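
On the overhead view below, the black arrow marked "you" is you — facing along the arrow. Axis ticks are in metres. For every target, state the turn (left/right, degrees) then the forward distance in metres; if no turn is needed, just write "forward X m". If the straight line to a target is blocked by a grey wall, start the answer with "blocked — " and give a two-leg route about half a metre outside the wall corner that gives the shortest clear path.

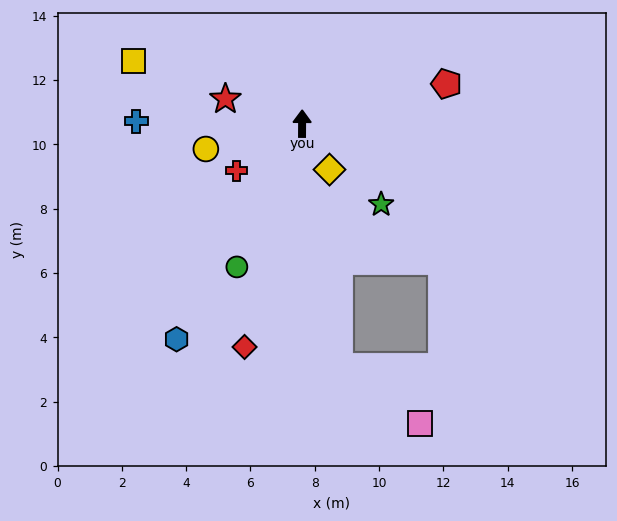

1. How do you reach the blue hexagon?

turn left 150°, forward 7.8 m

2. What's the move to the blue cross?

turn left 90°, forward 5.2 m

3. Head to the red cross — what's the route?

turn left 126°, forward 2.5 m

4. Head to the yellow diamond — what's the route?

turn right 149°, forward 1.7 m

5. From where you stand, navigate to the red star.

turn left 73°, forward 2.5 m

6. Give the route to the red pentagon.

turn right 74°, forward 4.7 m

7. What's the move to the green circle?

turn left 156°, forward 4.9 m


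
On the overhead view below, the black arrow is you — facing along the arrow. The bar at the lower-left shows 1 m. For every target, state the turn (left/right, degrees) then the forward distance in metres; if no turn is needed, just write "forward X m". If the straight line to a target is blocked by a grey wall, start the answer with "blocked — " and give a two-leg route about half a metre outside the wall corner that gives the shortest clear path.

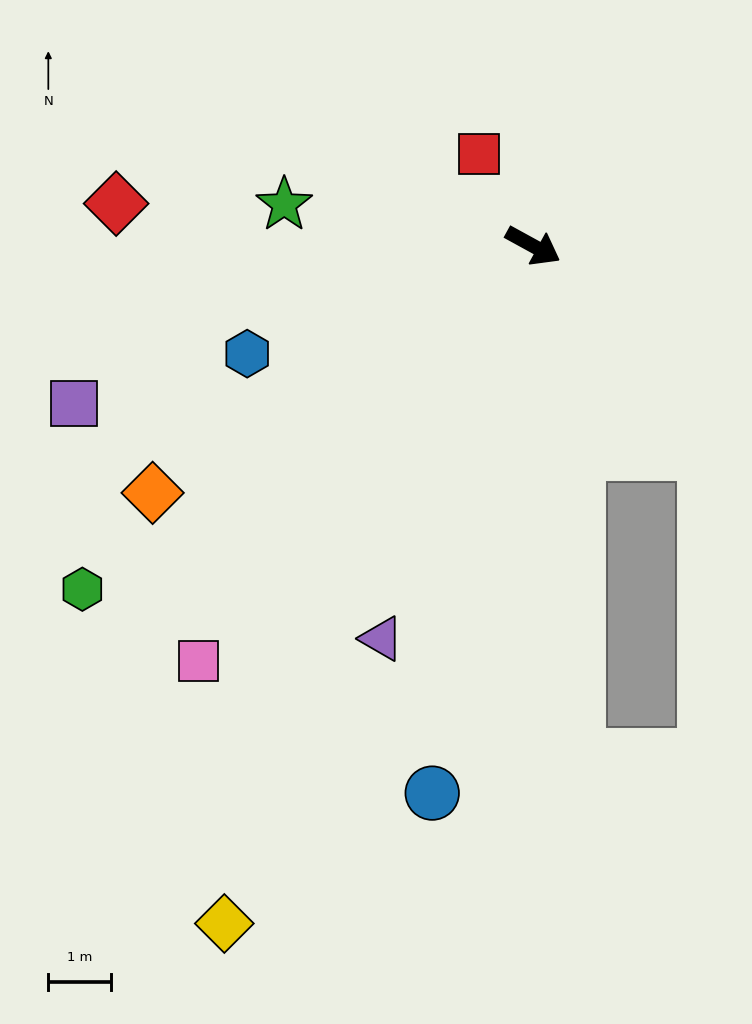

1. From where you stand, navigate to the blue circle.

turn right 72°, forward 8.8 m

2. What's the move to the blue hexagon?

turn right 131°, forward 4.8 m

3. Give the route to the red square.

turn left 149°, forward 1.7 m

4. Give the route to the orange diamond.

turn right 118°, forward 7.2 m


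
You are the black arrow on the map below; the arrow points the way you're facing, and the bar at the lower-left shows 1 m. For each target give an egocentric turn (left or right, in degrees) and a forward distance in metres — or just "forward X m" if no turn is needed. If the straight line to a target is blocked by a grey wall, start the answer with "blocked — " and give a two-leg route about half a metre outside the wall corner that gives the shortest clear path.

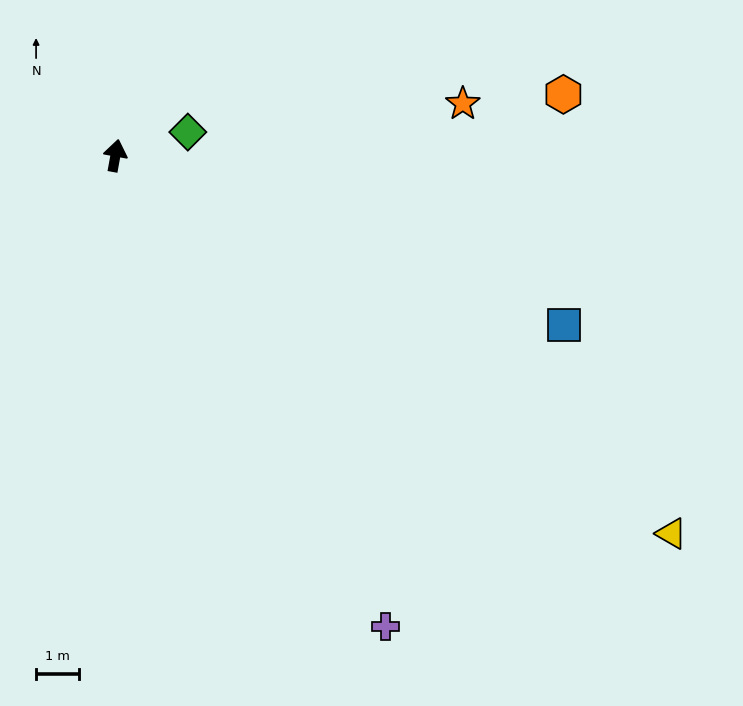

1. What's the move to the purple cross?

turn right 140°, forward 12.6 m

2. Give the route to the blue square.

turn right 100°, forward 11.2 m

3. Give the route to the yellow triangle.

turn right 114°, forward 15.6 m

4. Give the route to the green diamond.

turn right 62°, forward 1.8 m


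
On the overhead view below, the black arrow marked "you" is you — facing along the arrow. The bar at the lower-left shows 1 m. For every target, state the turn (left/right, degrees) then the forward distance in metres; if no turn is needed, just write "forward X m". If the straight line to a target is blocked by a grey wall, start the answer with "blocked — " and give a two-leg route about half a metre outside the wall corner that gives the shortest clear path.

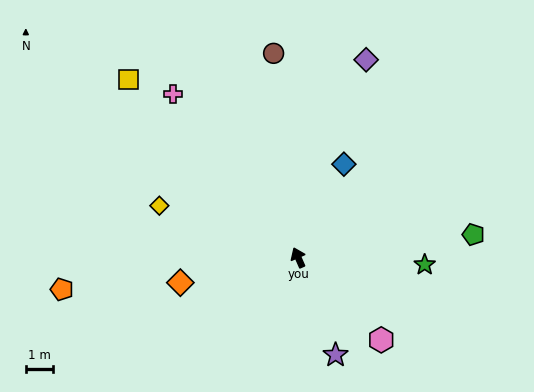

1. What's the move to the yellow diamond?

turn left 46°, forward 5.5 m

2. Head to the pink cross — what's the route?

turn left 14°, forward 7.6 m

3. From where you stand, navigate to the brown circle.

turn right 17°, forward 7.6 m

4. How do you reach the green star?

turn right 117°, forward 4.7 m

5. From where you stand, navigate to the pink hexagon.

turn right 158°, forward 4.3 m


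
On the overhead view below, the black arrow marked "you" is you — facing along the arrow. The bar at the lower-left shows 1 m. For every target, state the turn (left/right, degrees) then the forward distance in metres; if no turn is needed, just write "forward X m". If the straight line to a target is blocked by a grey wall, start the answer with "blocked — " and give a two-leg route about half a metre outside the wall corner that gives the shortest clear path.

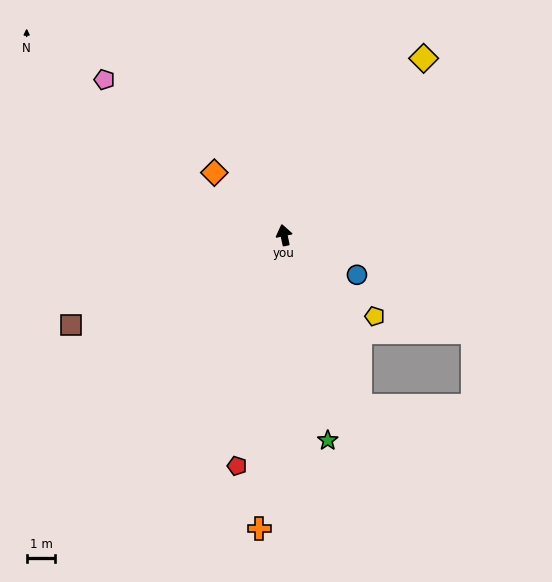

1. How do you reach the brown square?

turn left 101°, forward 8.1 m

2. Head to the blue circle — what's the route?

turn right 131°, forward 2.9 m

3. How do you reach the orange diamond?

turn left 36°, forward 3.3 m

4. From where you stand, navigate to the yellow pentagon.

turn right 144°, forward 4.2 m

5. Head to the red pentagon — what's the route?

turn left 157°, forward 8.2 m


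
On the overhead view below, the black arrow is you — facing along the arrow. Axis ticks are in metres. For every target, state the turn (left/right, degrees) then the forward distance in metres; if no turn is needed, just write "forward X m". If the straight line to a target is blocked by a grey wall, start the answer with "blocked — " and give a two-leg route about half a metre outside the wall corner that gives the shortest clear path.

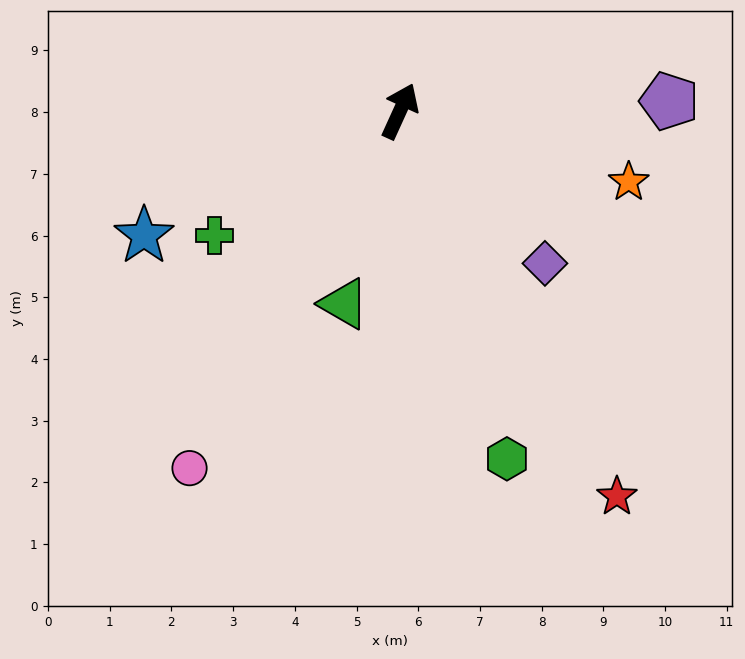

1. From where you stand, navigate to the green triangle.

turn right 172°, forward 3.3 m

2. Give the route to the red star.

turn right 126°, forward 7.2 m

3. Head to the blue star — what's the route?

turn left 140°, forward 4.6 m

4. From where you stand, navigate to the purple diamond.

turn right 112°, forward 3.4 m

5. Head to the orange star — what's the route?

turn right 83°, forward 3.9 m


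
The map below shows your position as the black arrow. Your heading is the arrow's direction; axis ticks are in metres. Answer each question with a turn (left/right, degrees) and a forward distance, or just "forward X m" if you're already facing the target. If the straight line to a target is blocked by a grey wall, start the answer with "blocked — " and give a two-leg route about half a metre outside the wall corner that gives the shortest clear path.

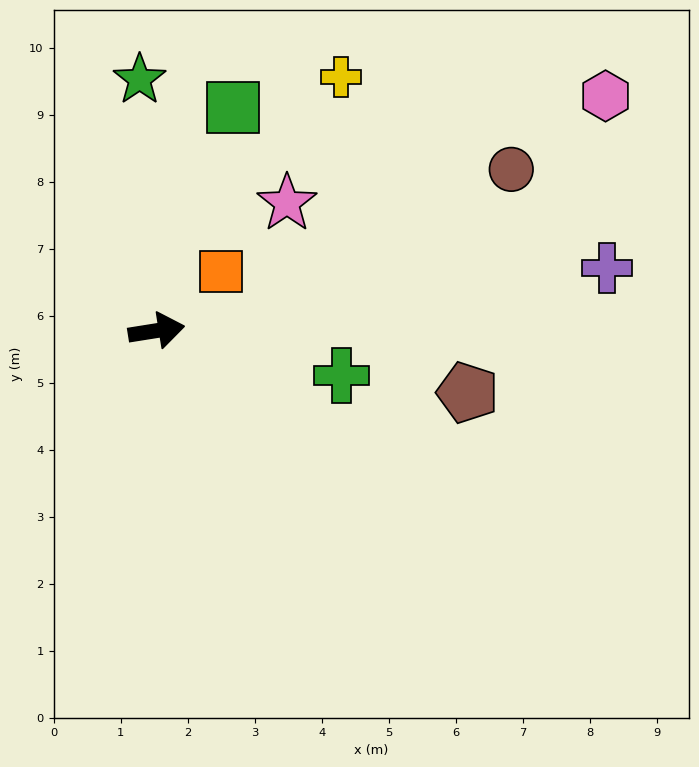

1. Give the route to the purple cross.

forward 6.8 m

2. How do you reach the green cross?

turn right 23°, forward 2.8 m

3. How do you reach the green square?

turn left 62°, forward 3.5 m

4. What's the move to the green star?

turn left 85°, forward 3.8 m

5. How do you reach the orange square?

turn left 33°, forward 1.3 m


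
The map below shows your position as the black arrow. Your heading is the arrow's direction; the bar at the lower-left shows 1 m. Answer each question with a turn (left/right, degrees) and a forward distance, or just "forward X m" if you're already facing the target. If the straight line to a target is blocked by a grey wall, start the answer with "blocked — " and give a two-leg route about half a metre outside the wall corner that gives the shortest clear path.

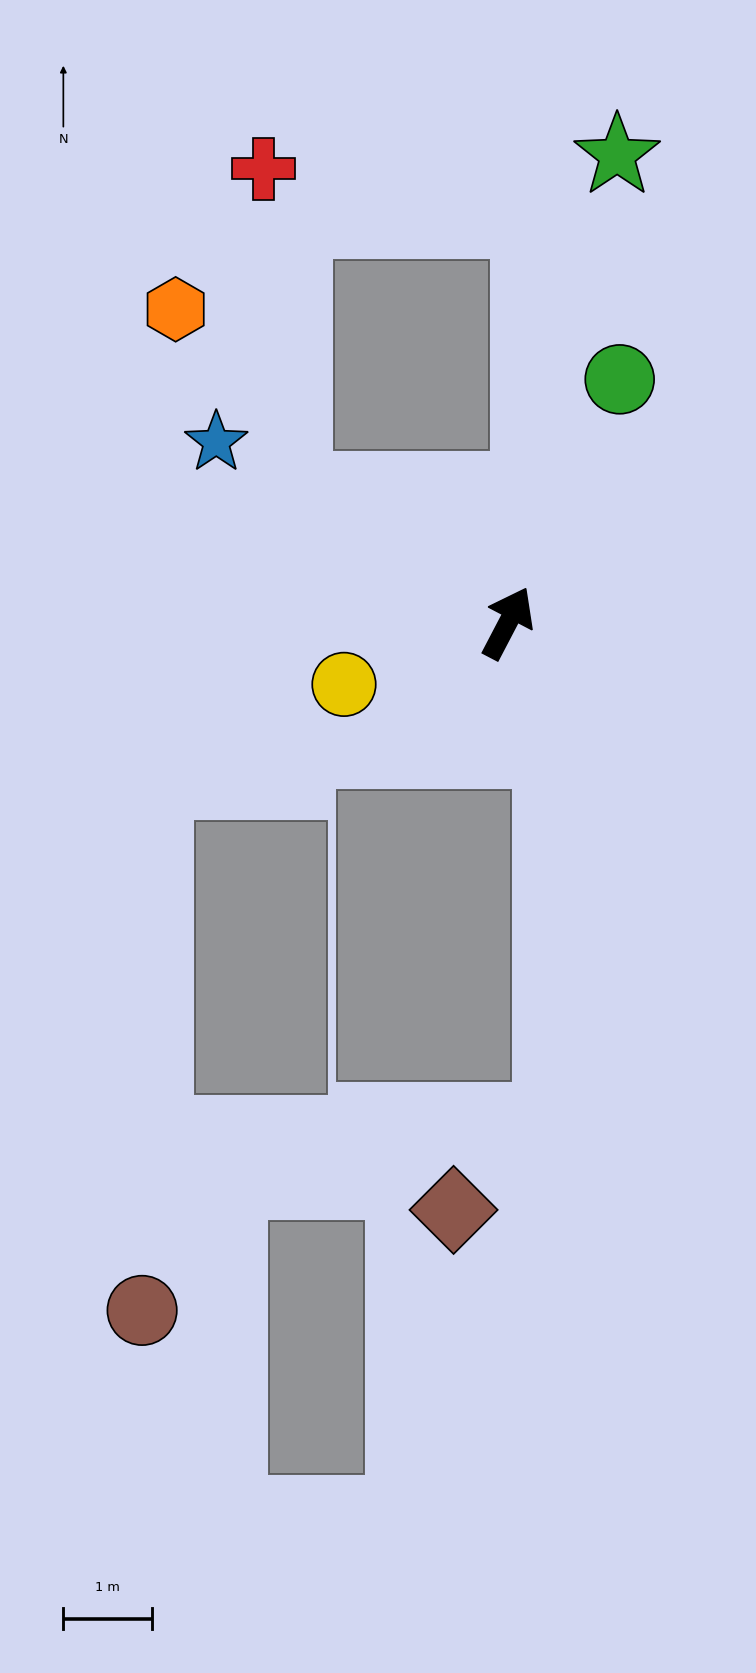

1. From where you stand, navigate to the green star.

turn left 14°, forward 5.4 m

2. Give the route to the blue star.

turn left 86°, forward 3.9 m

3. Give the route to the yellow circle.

turn left 138°, forward 2.0 m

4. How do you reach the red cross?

blocked — turn left 86°, forward 2.8 m, then turn right 53°, forward 3.6 m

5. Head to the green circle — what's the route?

turn left 3°, forward 3.0 m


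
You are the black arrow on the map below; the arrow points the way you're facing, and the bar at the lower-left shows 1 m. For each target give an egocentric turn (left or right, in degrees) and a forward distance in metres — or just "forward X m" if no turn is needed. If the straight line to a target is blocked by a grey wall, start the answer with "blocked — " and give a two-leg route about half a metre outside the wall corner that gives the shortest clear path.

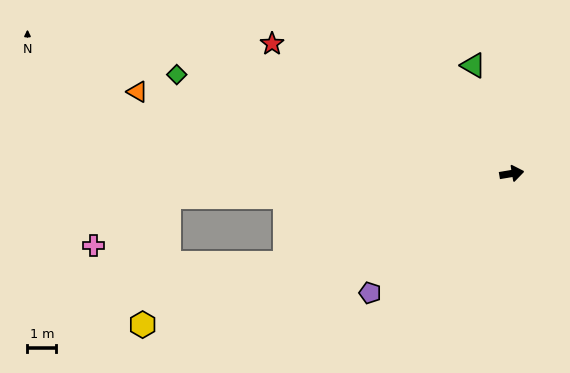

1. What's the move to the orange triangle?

turn left 158°, forward 13.3 m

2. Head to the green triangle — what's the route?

turn left 100°, forward 4.0 m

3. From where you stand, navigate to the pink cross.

blocked — turn left 174°, forward 11.9 m, then turn left 29°, forward 3.1 m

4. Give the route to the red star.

turn left 142°, forward 9.5 m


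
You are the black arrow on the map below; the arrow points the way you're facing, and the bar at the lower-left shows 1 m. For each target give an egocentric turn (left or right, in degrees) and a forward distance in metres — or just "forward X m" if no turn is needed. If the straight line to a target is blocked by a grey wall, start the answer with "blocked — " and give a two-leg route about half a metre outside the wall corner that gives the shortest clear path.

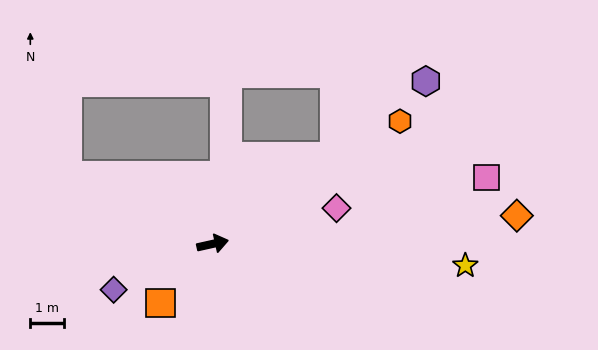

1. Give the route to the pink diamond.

turn left 4°, forward 3.8 m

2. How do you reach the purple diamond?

turn right 168°, forward 3.2 m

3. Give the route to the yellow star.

turn right 17°, forward 7.5 m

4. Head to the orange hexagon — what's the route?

turn left 21°, forward 6.6 m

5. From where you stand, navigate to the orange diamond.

turn right 7°, forward 9.0 m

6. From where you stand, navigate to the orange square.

turn right 144°, forward 2.3 m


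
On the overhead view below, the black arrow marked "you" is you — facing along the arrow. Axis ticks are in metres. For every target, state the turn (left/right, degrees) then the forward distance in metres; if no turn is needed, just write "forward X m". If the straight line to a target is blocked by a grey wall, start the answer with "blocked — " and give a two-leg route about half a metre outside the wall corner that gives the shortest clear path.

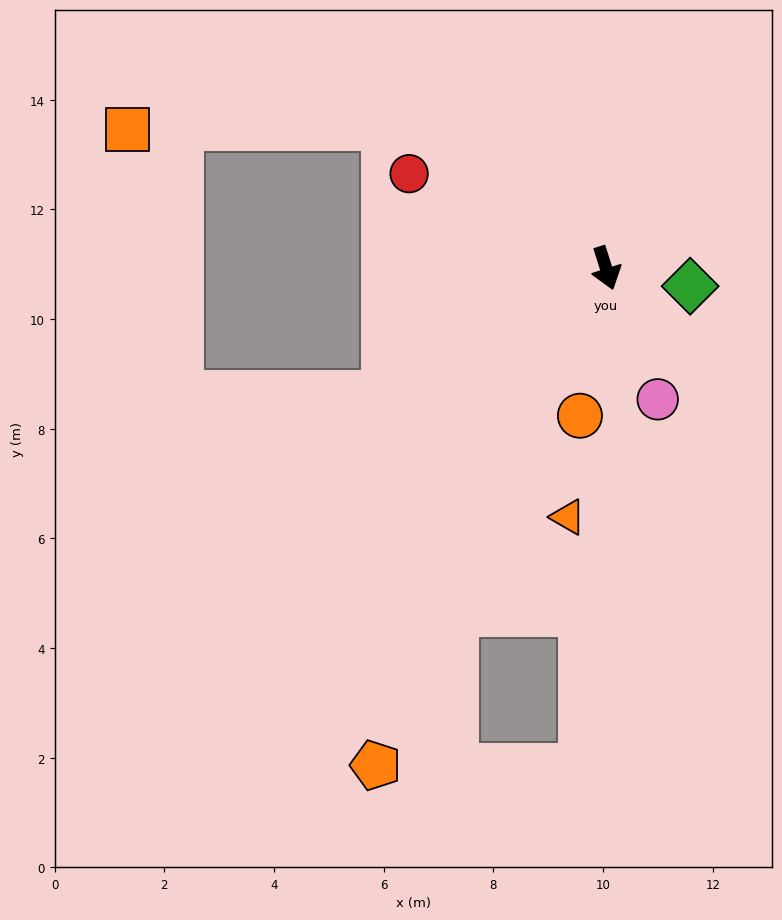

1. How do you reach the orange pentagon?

turn right 42°, forward 10.0 m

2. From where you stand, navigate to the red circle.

turn right 133°, forward 4.0 m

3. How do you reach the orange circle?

turn right 28°, forward 2.7 m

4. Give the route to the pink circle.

turn left 4°, forward 2.6 m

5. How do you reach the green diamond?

turn left 60°, forward 1.6 m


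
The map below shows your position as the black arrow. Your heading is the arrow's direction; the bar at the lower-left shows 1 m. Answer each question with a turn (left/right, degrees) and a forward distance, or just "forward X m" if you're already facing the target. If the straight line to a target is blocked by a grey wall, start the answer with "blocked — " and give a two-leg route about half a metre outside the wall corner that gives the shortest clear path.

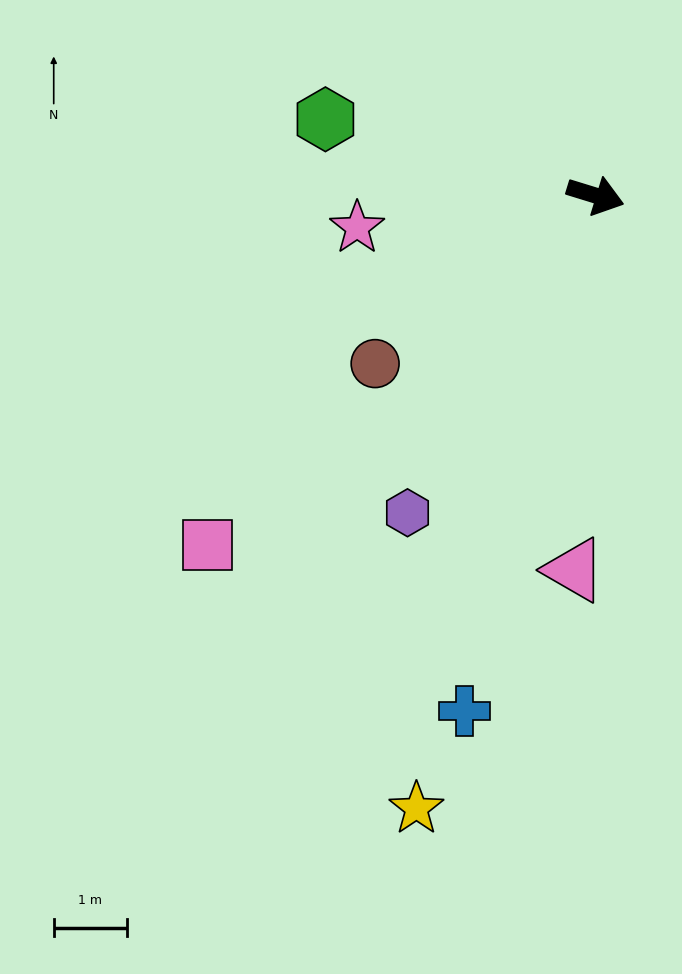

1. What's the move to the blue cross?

turn right 87°, forward 7.3 m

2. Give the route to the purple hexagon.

turn right 104°, forward 5.1 m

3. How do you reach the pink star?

turn right 155°, forward 3.3 m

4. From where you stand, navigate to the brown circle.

turn right 126°, forward 3.8 m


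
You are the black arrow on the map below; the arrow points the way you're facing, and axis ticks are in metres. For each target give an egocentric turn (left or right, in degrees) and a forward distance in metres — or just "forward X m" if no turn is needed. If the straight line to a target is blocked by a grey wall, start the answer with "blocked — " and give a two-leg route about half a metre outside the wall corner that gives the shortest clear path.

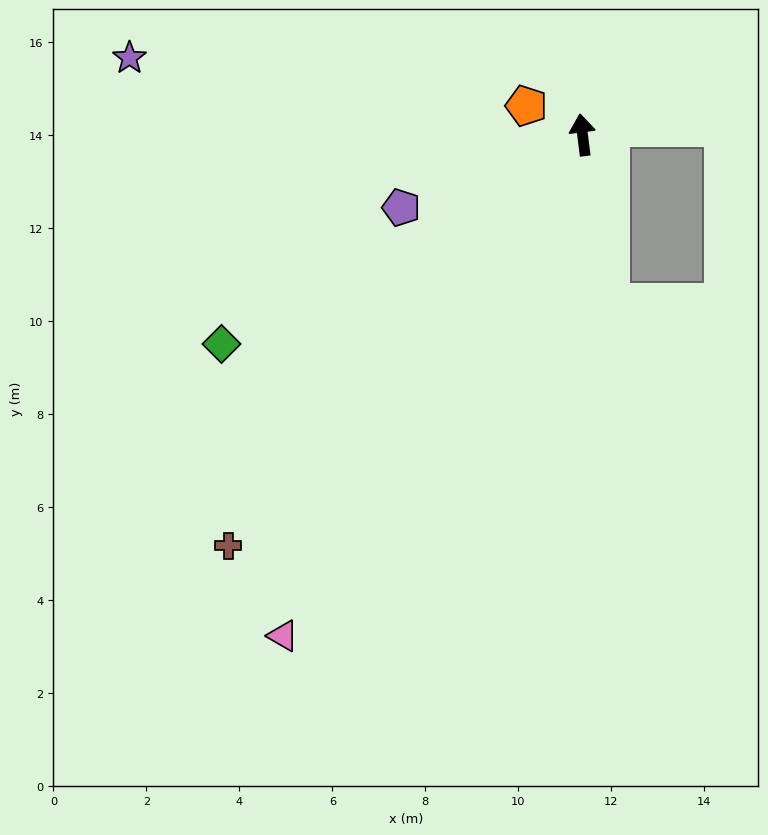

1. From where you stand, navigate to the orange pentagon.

turn left 56°, forward 1.4 m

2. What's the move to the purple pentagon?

turn left 105°, forward 4.2 m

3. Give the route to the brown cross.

turn left 132°, forward 11.7 m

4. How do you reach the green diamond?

turn left 113°, forward 9.0 m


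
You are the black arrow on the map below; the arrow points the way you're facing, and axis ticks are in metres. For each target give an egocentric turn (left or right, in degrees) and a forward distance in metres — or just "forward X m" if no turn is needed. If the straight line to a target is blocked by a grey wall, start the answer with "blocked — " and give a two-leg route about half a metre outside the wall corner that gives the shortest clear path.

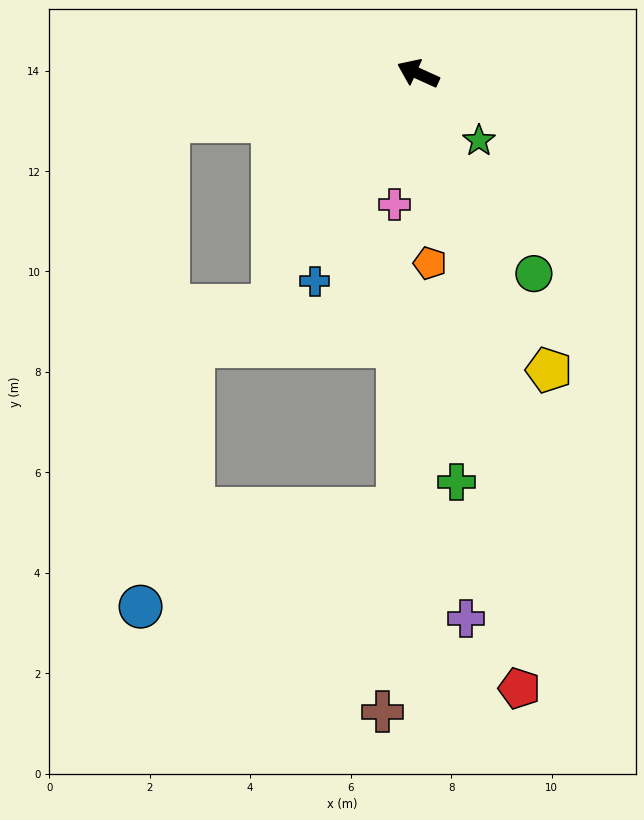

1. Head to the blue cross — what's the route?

turn left 88°, forward 4.6 m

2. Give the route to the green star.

turn left 157°, forward 1.8 m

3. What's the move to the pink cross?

turn left 104°, forward 2.6 m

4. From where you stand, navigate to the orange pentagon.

turn left 118°, forward 3.8 m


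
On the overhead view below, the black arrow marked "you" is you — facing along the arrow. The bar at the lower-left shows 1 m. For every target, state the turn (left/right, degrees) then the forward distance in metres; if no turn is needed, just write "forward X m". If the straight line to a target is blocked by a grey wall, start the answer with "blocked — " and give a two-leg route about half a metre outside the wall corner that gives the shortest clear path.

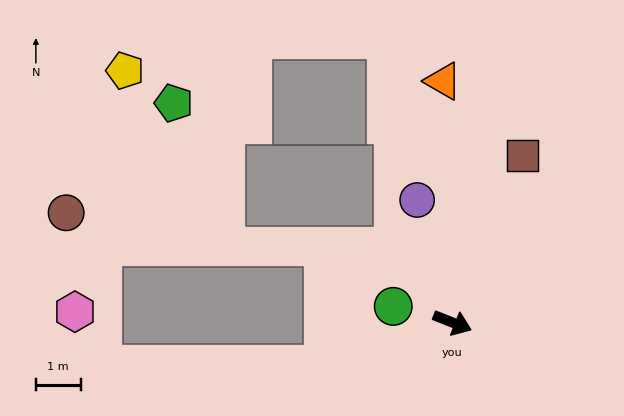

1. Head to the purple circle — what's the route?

turn left 128°, forward 2.8 m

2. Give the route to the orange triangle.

turn left 114°, forward 5.4 m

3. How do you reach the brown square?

turn left 89°, forward 4.0 m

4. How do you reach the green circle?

turn right 174°, forward 1.4 m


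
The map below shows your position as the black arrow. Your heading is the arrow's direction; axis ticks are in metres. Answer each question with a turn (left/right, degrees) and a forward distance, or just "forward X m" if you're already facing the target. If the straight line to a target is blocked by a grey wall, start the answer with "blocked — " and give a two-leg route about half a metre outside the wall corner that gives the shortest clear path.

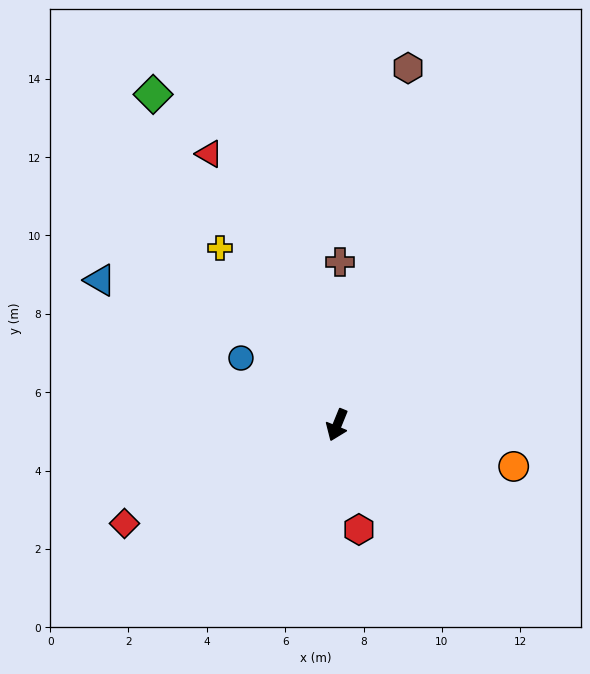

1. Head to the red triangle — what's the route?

turn right 133°, forward 7.7 m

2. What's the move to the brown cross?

turn right 159°, forward 4.2 m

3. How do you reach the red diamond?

turn right 43°, forward 6.0 m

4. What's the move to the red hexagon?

turn left 34°, forward 2.7 m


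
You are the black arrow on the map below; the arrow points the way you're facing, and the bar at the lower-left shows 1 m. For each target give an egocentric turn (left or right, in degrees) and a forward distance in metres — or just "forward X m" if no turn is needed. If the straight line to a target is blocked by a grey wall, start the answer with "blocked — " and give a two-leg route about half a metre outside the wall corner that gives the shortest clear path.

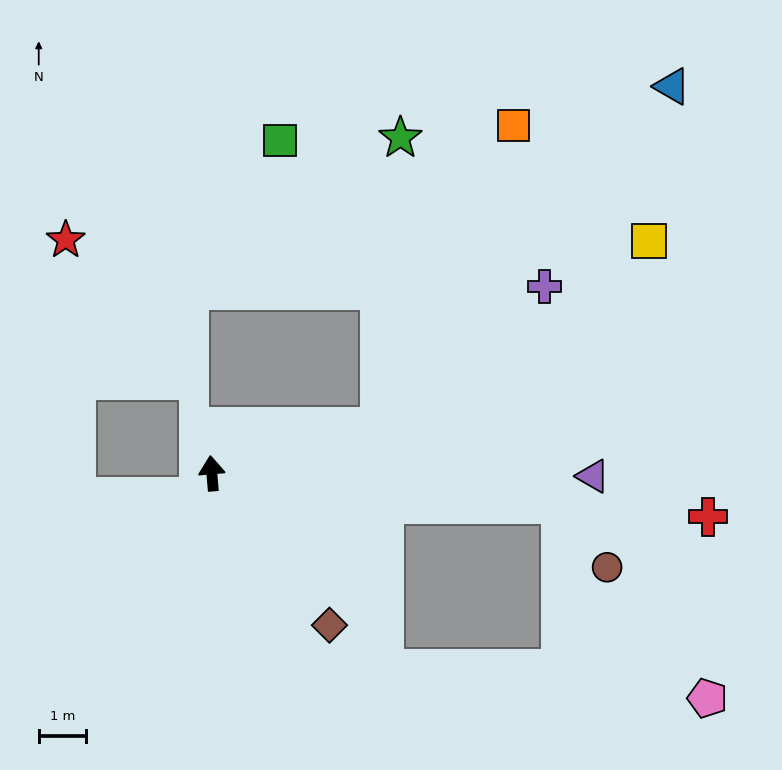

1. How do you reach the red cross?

turn right 100°, forward 10.6 m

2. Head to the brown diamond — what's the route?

turn right 147°, forward 4.1 m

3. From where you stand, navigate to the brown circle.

blocked — turn right 100°, forward 7.5 m, then turn right 49°, forward 1.7 m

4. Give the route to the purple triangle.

turn right 95°, forward 8.1 m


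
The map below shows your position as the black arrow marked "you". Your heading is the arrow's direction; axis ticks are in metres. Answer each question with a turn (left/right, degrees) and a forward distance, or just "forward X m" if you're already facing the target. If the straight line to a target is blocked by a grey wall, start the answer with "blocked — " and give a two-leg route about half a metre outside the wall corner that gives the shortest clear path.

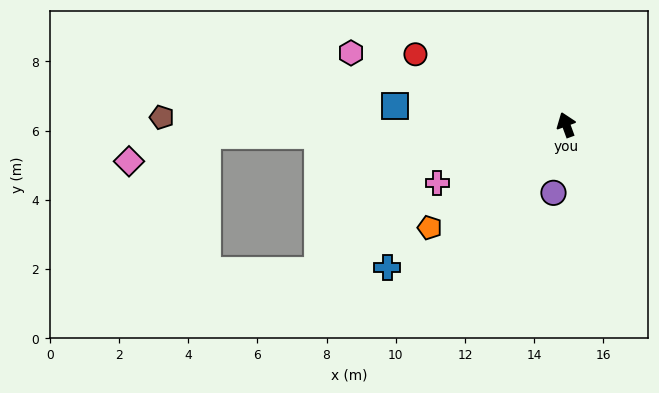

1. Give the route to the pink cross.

turn left 94°, forward 4.1 m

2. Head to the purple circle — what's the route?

turn left 149°, forward 2.0 m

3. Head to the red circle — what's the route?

turn left 45°, forward 4.8 m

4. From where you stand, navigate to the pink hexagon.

turn left 51°, forward 6.6 m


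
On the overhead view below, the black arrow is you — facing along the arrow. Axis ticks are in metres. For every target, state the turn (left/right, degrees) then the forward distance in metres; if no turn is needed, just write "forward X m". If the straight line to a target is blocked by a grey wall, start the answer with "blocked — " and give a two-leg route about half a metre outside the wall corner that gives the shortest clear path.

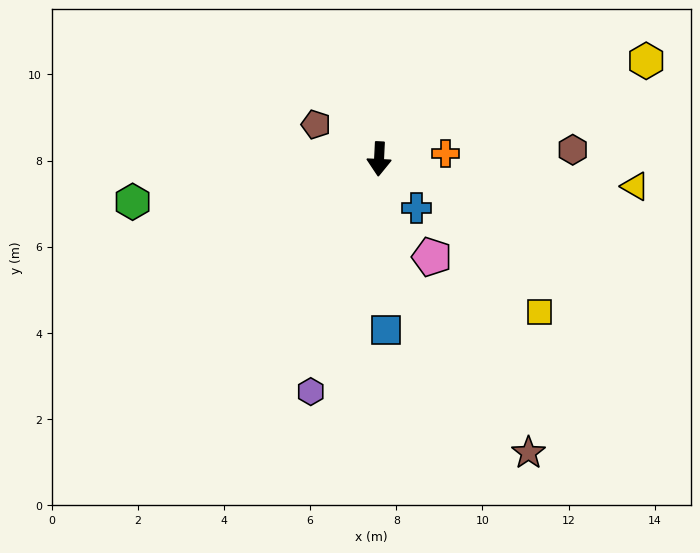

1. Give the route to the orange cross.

turn left 97°, forward 1.5 m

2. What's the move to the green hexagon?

turn right 77°, forward 5.8 m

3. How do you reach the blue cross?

turn left 40°, forward 1.4 m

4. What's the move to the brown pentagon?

turn right 116°, forward 1.7 m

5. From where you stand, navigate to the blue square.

turn left 5°, forward 4.0 m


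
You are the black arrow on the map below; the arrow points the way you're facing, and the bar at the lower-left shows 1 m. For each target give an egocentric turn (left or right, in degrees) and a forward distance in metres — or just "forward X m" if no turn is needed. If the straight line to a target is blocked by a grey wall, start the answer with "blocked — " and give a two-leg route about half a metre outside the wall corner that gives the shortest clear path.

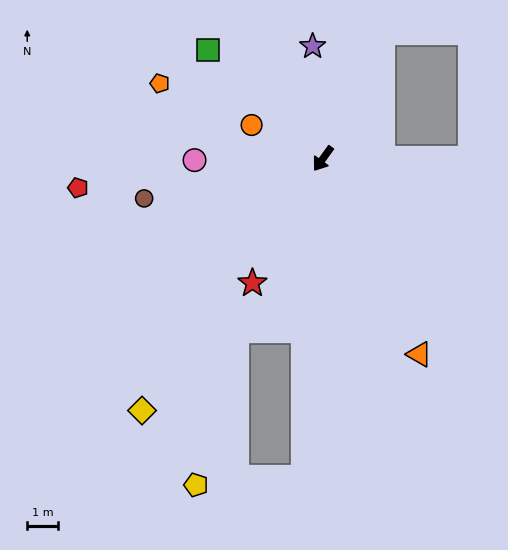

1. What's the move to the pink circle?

turn right 54°, forward 4.2 m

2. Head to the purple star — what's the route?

turn right 139°, forward 3.7 m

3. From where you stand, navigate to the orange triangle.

turn left 62°, forward 7.2 m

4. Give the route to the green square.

turn right 98°, forward 5.2 m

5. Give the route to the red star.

turn left 6°, forward 4.7 m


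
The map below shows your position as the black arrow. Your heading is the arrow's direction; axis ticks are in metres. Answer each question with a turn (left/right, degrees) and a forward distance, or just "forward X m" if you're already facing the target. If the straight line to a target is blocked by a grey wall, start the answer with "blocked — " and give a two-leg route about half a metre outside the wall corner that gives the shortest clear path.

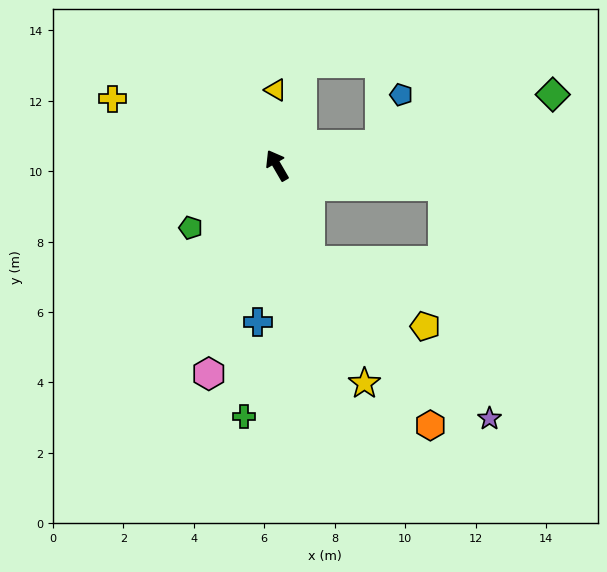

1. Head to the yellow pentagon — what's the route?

blocked — turn left 169°, forward 2.9 m, then turn left 41°, forward 3.8 m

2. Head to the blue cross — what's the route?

turn left 143°, forward 4.5 m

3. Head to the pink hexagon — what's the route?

turn left 132°, forward 6.2 m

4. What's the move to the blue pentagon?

blocked — turn right 109°, forward 3.0 m, then turn left 55°, forward 1.6 m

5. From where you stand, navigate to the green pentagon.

turn left 96°, forward 3.0 m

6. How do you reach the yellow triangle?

turn right 29°, forward 2.1 m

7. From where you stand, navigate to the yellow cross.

turn left 38°, forward 5.0 m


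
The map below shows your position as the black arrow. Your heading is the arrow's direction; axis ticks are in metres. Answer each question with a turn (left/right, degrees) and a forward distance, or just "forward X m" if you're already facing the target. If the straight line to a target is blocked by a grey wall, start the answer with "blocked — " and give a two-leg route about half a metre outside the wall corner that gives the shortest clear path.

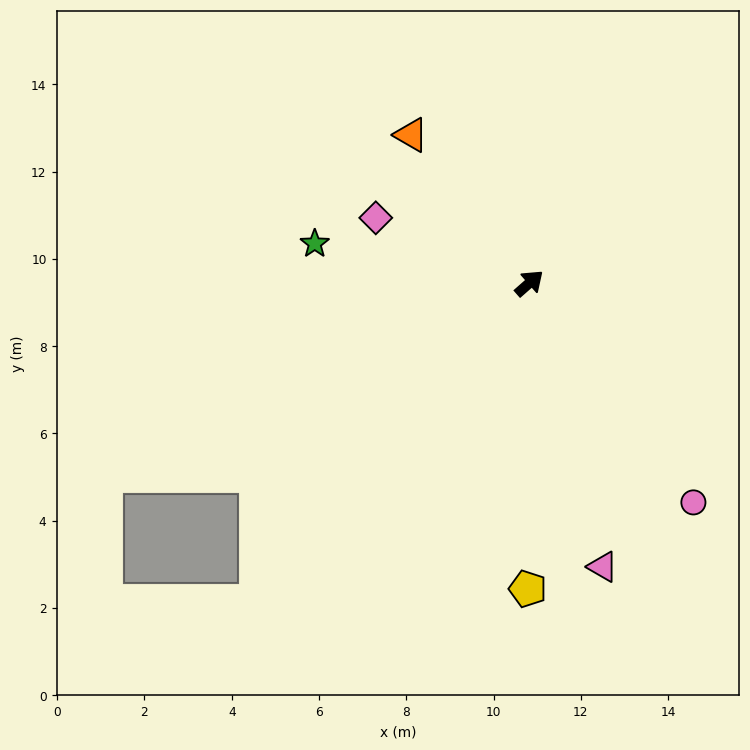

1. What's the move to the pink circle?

turn right 94°, forward 6.3 m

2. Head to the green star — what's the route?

turn left 128°, forward 5.0 m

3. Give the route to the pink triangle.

turn right 117°, forward 6.7 m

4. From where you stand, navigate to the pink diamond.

turn left 116°, forward 3.8 m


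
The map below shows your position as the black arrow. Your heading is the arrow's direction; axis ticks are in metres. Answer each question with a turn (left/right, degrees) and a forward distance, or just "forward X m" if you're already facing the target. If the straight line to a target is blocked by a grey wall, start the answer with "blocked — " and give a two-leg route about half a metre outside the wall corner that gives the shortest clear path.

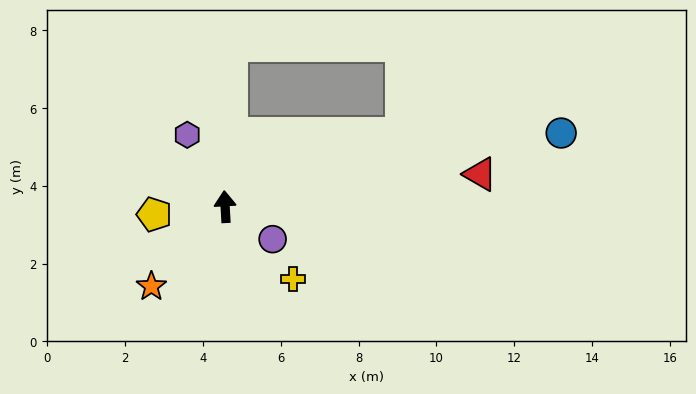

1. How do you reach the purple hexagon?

turn left 25°, forward 2.1 m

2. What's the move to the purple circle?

turn right 128°, forward 1.5 m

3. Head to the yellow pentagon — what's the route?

turn left 93°, forward 1.8 m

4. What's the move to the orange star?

turn left 134°, forward 2.8 m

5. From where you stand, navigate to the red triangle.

turn right 86°, forward 6.6 m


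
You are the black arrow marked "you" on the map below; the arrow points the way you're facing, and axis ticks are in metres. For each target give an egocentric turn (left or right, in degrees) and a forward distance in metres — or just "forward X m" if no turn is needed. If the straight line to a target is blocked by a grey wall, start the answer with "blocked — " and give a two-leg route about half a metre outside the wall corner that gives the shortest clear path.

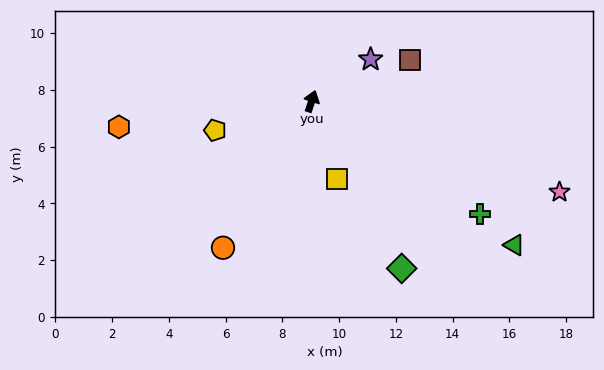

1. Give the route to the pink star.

turn right 92°, forward 9.3 m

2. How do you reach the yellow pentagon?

turn left 125°, forward 3.6 m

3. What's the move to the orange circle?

turn left 167°, forward 6.0 m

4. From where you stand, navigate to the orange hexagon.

turn left 116°, forward 6.9 m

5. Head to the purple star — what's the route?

turn right 36°, forward 2.5 m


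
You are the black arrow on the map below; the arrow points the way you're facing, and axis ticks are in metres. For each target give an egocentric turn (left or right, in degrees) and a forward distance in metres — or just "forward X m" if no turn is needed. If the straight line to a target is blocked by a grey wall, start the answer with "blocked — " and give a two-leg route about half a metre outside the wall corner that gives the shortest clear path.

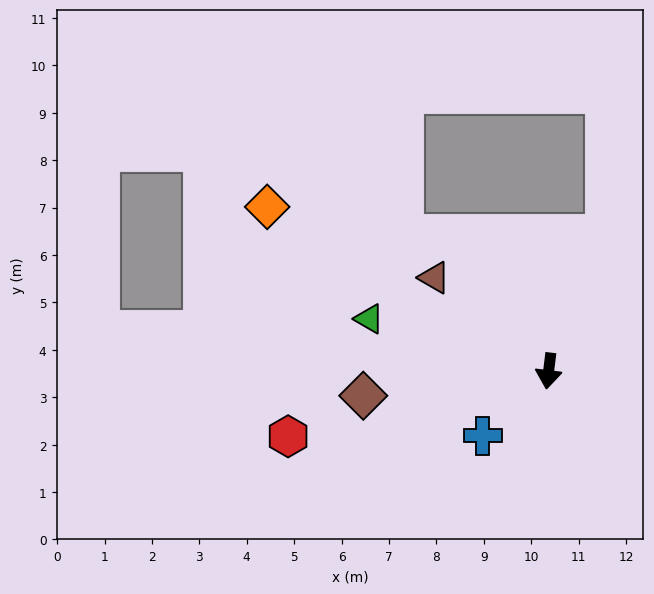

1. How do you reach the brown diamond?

turn right 75°, forward 3.9 m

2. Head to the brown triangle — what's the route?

turn right 122°, forward 3.1 m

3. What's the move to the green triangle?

turn right 99°, forward 3.9 m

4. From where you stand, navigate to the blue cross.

turn right 38°, forward 1.9 m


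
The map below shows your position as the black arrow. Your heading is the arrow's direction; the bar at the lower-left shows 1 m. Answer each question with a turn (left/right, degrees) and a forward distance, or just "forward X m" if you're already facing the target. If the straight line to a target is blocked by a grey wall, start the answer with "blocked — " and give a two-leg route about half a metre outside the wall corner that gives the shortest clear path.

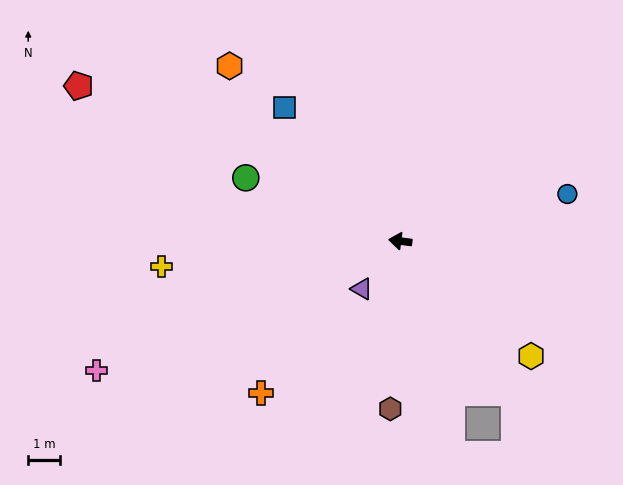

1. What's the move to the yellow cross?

turn left 13°, forward 7.6 m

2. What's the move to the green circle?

turn right 15°, forward 5.3 m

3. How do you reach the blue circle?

turn right 157°, forward 5.5 m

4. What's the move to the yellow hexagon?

turn left 146°, forward 5.5 m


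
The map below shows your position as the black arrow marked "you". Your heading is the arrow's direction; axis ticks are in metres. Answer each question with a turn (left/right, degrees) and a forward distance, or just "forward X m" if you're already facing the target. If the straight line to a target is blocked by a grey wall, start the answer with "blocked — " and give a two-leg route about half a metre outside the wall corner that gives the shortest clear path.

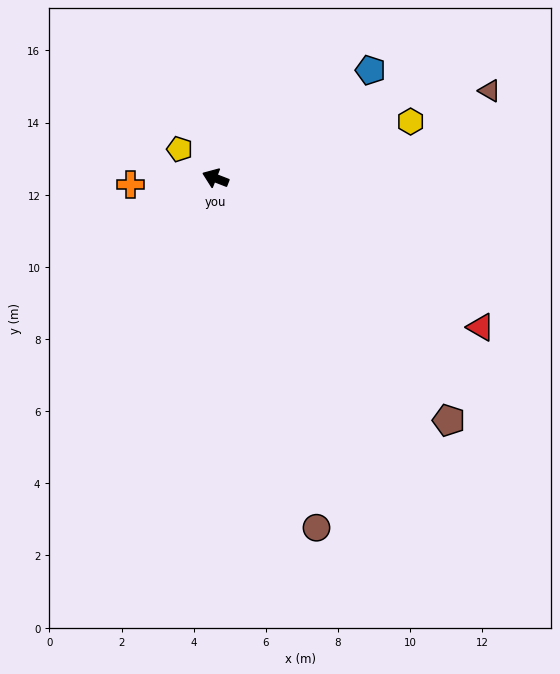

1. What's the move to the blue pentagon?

turn right 124°, forward 5.2 m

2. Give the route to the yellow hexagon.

turn right 142°, forward 5.6 m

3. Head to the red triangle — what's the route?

turn left 172°, forward 8.4 m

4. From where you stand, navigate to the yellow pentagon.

turn right 18°, forward 1.3 m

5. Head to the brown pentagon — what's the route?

turn left 155°, forward 9.3 m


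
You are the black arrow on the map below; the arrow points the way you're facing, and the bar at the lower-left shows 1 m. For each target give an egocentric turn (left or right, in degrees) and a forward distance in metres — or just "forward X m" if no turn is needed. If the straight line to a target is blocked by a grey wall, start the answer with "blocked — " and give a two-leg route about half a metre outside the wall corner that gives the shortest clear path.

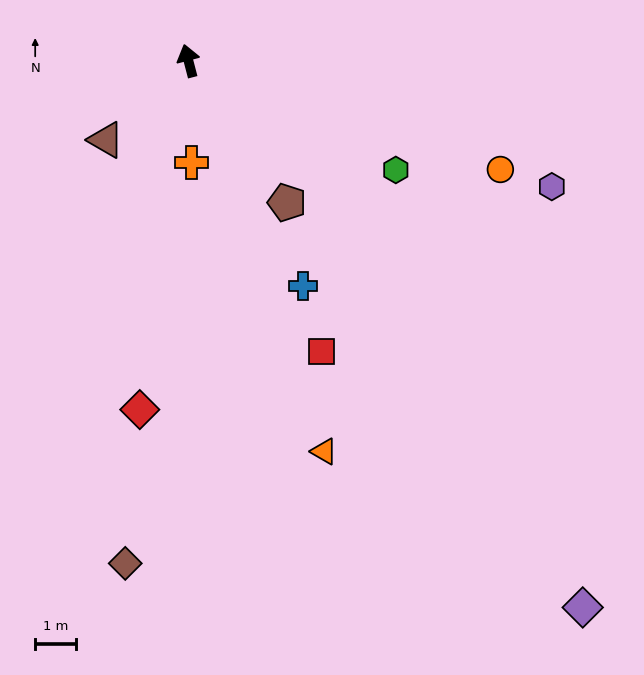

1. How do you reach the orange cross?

turn left 167°, forward 2.5 m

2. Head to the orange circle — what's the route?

turn right 124°, forward 8.0 m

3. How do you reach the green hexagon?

turn right 132°, forward 5.7 m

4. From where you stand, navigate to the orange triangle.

turn right 175°, forward 10.0 m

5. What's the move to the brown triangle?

turn left 119°, forward 2.8 m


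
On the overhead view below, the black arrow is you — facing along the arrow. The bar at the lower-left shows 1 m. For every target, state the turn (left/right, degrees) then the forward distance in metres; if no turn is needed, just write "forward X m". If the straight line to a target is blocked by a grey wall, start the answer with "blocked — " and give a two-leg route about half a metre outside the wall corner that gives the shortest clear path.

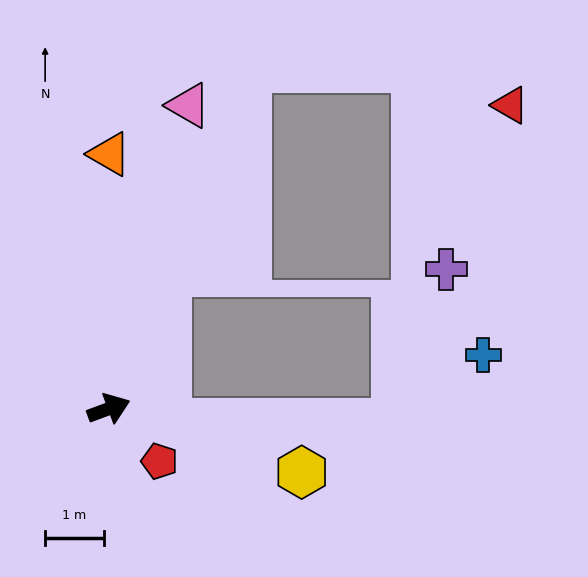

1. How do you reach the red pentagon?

turn right 66°, forward 1.2 m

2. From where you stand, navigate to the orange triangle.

turn left 70°, forward 4.4 m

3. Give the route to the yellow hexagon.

turn right 39°, forward 3.5 m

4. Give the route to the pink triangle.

turn left 55°, forward 5.4 m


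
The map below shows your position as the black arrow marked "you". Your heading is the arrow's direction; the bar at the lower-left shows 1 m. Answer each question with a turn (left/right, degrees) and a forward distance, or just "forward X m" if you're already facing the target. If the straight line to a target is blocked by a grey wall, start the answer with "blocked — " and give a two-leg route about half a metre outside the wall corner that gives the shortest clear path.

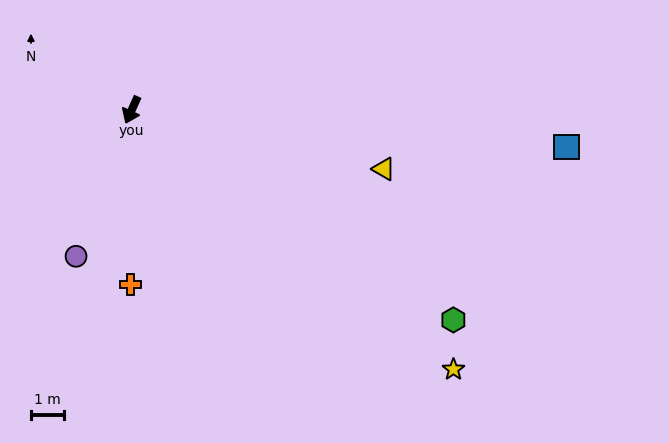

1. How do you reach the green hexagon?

turn left 81°, forward 11.6 m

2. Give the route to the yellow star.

turn left 75°, forward 12.5 m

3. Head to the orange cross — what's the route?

turn left 24°, forward 5.3 m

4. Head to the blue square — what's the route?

turn left 109°, forward 13.2 m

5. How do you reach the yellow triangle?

turn left 101°, forward 7.8 m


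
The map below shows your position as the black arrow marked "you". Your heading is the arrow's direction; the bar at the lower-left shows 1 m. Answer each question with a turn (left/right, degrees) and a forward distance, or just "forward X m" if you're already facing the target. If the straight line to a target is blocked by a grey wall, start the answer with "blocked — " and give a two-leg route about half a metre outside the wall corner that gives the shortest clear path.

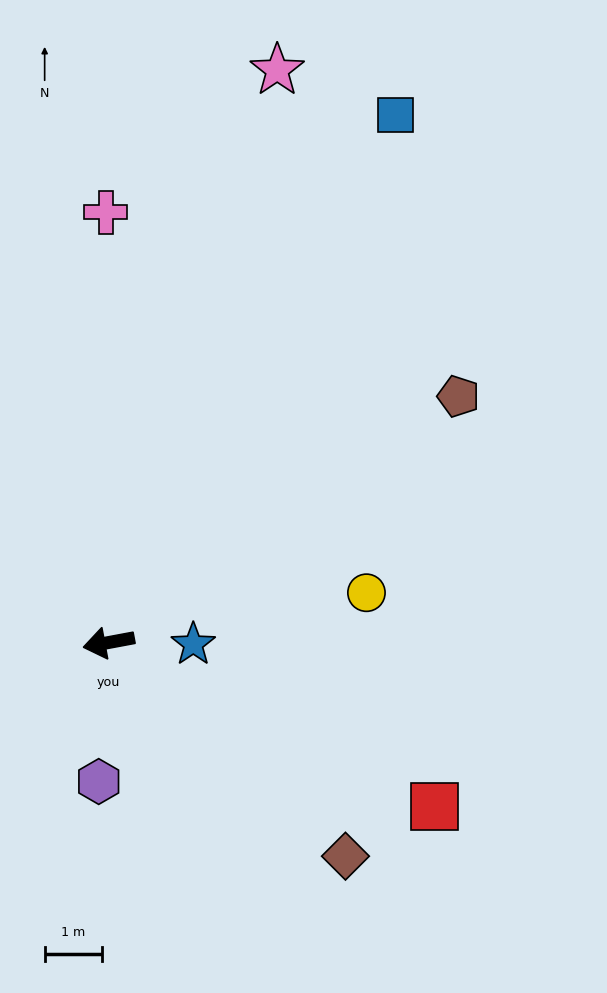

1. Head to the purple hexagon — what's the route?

turn left 75°, forward 2.4 m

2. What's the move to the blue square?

turn right 129°, forward 10.4 m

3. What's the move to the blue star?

turn left 168°, forward 1.5 m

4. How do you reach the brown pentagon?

turn right 155°, forward 7.4 m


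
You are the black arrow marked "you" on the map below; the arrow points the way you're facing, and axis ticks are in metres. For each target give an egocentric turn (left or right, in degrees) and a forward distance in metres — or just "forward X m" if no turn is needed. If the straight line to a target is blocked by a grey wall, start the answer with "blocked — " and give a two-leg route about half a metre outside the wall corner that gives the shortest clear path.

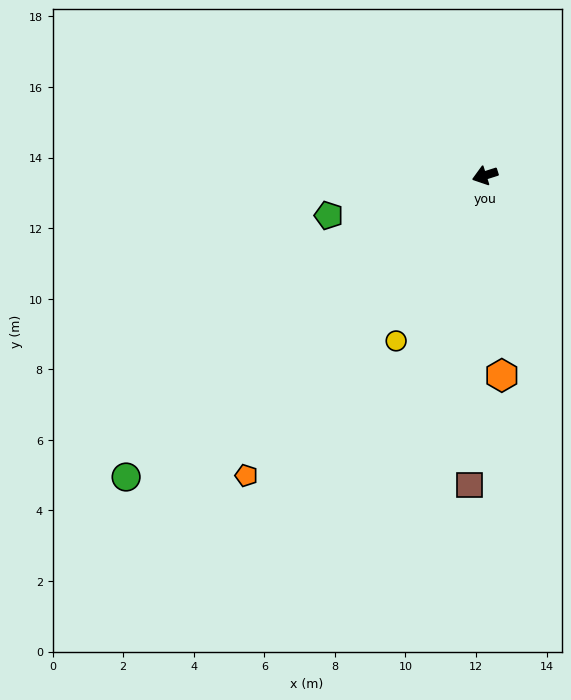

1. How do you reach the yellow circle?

turn left 44°, forward 5.3 m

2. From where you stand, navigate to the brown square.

turn left 69°, forward 8.8 m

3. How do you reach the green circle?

turn left 22°, forward 13.3 m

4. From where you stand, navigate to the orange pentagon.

turn left 34°, forward 10.9 m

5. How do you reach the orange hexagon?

turn left 77°, forward 5.7 m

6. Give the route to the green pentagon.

turn right 3°, forward 4.6 m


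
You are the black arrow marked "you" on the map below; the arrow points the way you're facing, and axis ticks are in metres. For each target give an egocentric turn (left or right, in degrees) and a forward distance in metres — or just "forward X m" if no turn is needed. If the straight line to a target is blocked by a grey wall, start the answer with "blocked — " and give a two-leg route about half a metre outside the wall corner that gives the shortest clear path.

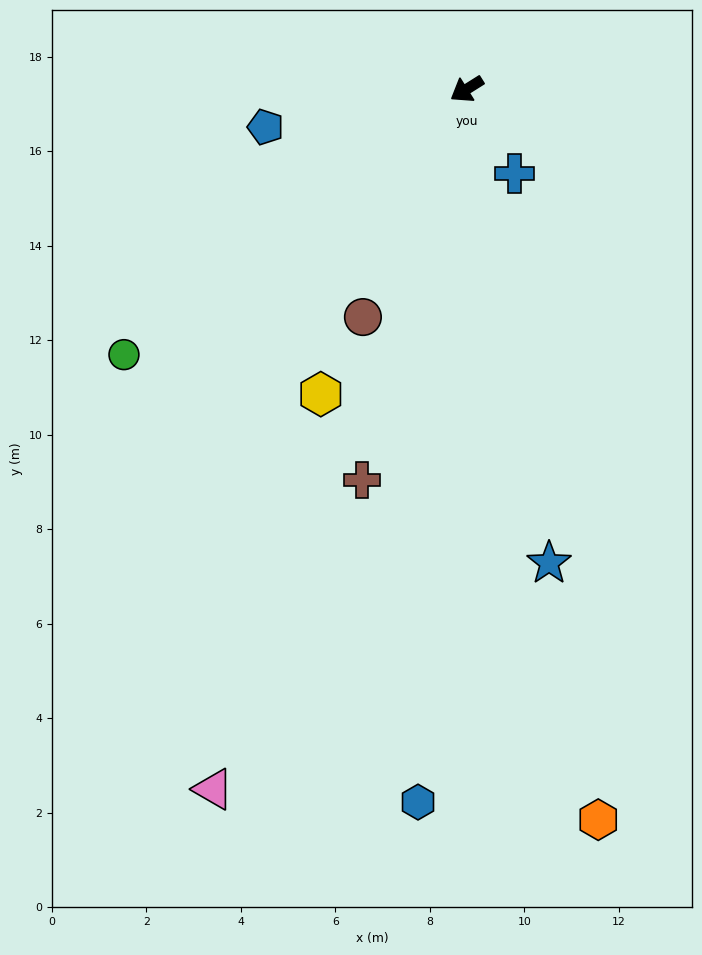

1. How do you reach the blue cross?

turn left 87°, forward 2.1 m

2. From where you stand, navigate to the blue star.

turn left 68°, forward 10.2 m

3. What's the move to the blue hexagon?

turn left 54°, forward 15.1 m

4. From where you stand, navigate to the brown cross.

turn left 43°, forward 8.6 m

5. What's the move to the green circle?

turn left 6°, forward 9.2 m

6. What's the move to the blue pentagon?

turn right 21°, forward 4.3 m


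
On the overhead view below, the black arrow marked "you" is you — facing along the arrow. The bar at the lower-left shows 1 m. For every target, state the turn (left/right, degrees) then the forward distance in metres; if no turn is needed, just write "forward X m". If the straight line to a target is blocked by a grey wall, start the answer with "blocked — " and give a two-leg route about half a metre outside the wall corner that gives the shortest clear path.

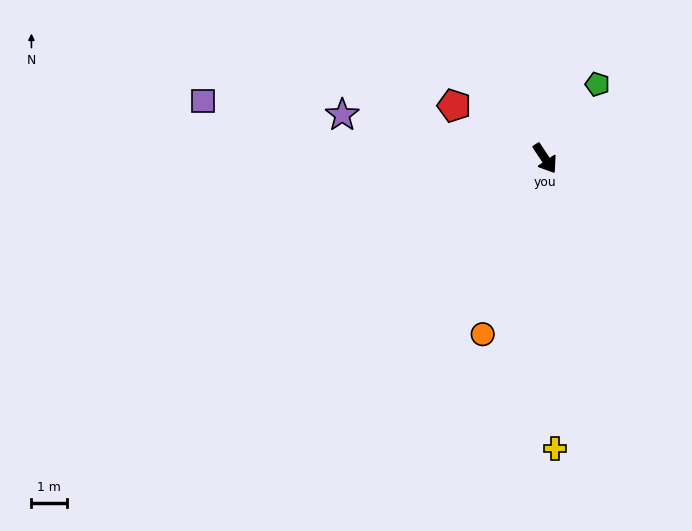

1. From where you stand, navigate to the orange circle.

turn right 53°, forward 5.2 m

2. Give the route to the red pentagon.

turn right 154°, forward 2.9 m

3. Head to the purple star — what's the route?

turn right 136°, forward 5.8 m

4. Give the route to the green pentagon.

turn left 111°, forward 2.5 m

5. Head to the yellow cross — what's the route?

turn right 32°, forward 8.1 m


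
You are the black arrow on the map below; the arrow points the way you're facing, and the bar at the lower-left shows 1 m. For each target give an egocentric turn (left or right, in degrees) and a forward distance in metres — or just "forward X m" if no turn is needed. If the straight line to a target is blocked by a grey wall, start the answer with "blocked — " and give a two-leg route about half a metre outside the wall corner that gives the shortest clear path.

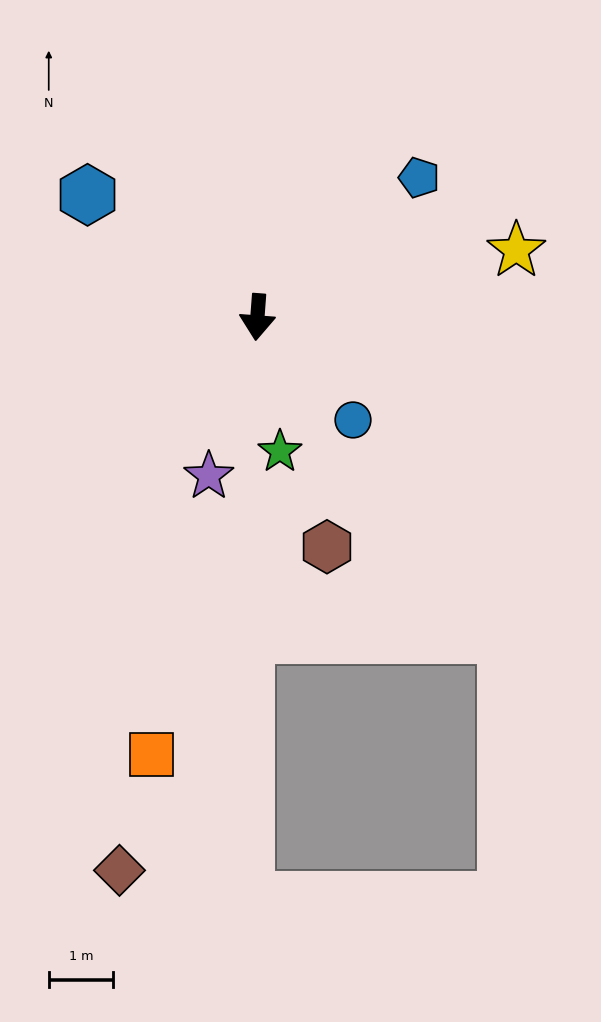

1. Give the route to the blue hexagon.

turn right 121°, forward 3.3 m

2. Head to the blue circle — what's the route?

turn left 47°, forward 2.2 m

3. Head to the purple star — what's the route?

turn right 13°, forward 2.6 m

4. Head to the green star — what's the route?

turn left 14°, forward 2.1 m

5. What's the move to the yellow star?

turn left 109°, forward 4.2 m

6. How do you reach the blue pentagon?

turn left 135°, forward 3.3 m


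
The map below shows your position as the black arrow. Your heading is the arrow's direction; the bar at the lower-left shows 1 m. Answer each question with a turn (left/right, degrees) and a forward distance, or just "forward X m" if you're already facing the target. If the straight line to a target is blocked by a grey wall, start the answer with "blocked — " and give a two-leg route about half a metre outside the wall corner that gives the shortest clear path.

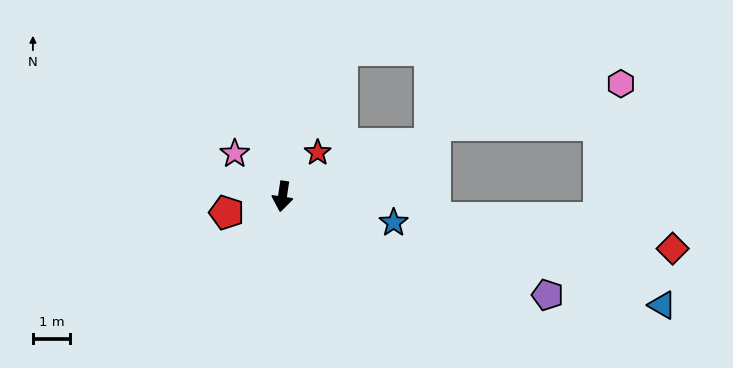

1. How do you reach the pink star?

turn right 123°, forward 1.7 m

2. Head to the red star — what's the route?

turn left 150°, forward 1.5 m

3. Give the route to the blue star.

turn left 85°, forward 3.1 m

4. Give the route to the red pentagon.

turn right 65°, forward 1.6 m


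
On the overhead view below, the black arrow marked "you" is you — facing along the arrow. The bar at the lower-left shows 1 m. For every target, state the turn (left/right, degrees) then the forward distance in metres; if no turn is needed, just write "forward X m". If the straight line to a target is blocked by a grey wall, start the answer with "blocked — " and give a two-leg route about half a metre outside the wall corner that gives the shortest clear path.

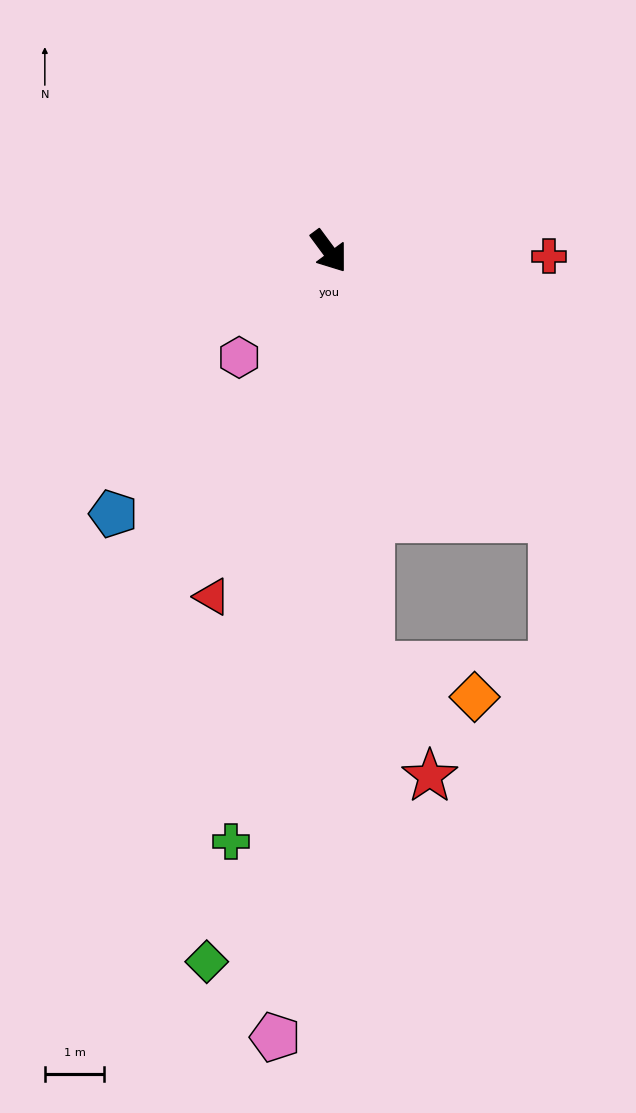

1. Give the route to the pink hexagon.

turn right 77°, forward 2.3 m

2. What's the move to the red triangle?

turn right 55°, forward 6.1 m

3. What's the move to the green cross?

turn right 46°, forward 10.0 m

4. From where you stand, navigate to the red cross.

turn left 52°, forward 3.7 m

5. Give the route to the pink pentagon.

turn right 40°, forward 13.2 m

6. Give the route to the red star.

blocked — turn right 31°, forward 7.0 m, then turn left 23°, forward 2.1 m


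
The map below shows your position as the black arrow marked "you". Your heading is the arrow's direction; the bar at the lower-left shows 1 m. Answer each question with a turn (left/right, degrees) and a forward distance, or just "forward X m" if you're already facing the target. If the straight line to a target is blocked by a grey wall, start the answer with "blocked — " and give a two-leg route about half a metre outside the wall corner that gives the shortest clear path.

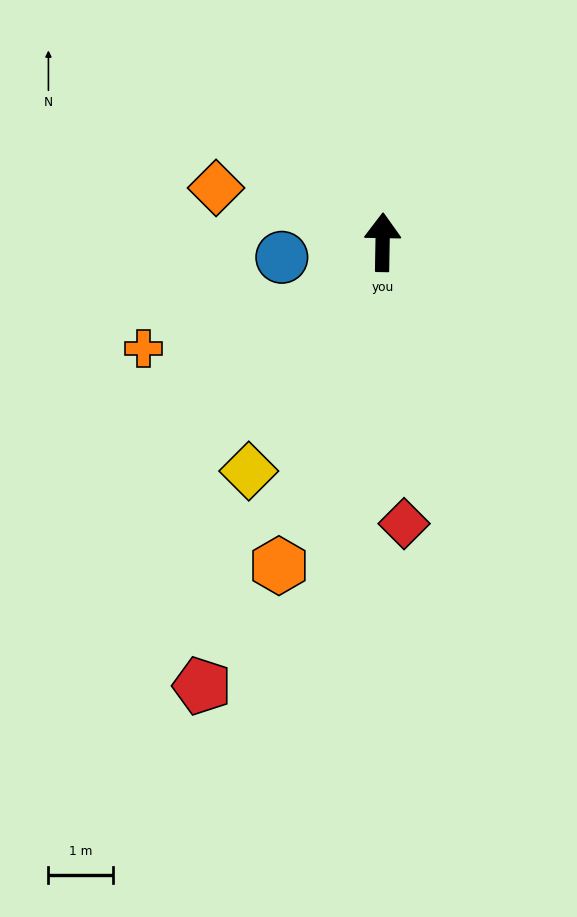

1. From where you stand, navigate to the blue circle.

turn left 99°, forward 1.6 m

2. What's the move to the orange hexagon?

turn left 163°, forward 5.3 m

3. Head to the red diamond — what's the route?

turn right 175°, forward 4.4 m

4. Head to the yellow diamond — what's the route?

turn left 151°, forward 4.1 m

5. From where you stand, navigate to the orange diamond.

turn left 73°, forward 2.7 m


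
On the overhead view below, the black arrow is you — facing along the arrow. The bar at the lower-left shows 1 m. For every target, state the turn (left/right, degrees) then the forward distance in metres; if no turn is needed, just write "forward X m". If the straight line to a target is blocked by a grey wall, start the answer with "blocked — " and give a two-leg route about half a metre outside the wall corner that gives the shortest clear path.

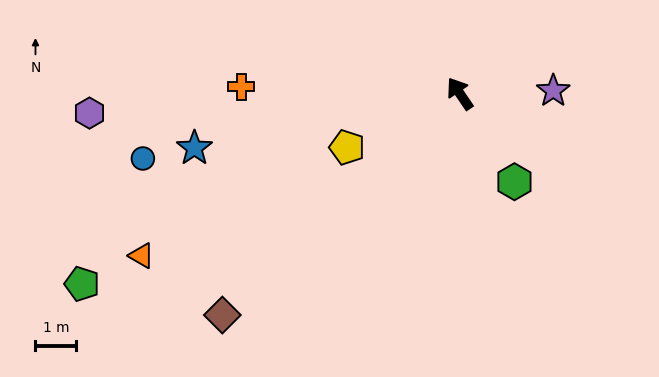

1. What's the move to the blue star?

turn left 67°, forward 6.7 m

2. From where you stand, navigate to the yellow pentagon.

turn left 81°, forward 3.1 m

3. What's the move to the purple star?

turn right 122°, forward 2.3 m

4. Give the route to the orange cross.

turn left 54°, forward 5.4 m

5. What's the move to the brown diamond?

turn left 99°, forward 8.0 m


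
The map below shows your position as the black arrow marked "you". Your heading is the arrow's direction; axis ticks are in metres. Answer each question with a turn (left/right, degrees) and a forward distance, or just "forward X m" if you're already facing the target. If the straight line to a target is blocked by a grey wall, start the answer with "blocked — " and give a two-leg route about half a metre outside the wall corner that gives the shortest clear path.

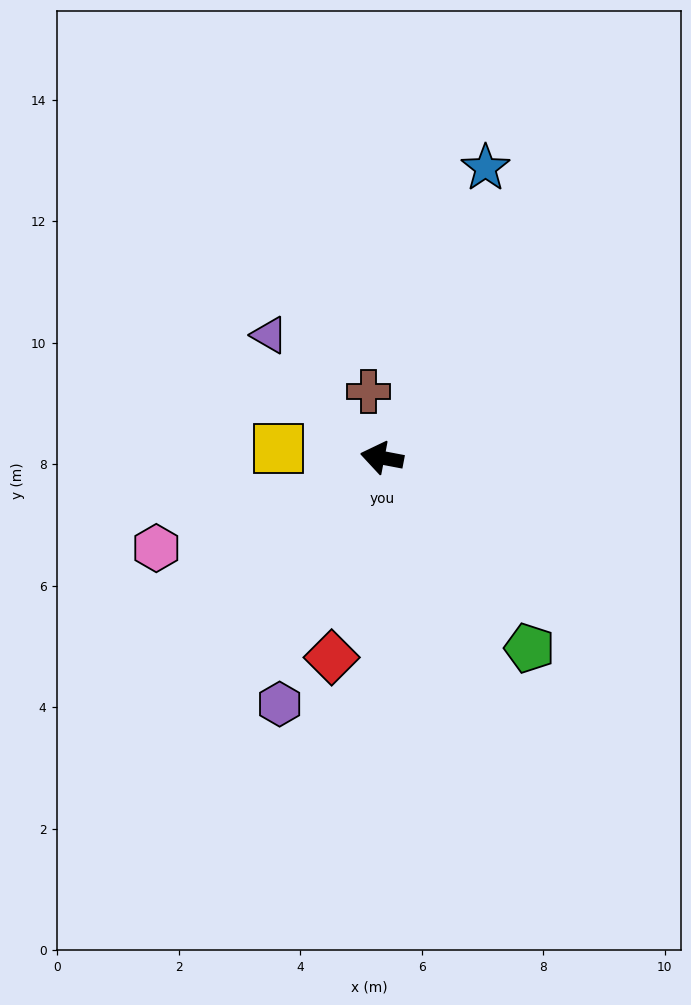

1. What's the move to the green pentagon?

turn left 139°, forward 4.0 m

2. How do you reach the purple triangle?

turn right 37°, forward 2.7 m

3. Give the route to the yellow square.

turn left 6°, forward 1.7 m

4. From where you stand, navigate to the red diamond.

turn left 87°, forward 3.4 m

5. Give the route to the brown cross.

turn right 68°, forward 1.1 m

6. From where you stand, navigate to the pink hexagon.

turn left 33°, forward 4.0 m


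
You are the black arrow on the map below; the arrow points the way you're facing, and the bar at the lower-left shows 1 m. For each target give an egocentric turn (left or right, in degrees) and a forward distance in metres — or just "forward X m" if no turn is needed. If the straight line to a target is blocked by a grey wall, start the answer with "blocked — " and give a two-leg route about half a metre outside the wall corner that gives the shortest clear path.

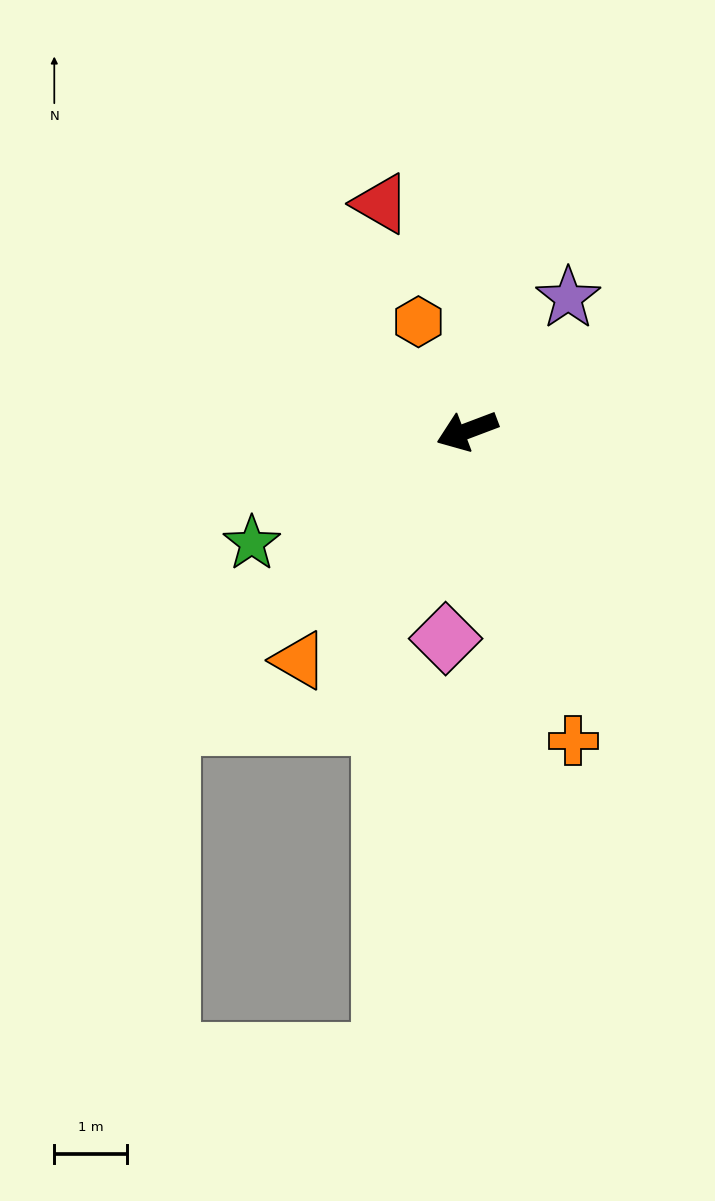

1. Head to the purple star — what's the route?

turn right 148°, forward 2.3 m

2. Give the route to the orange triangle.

turn left 33°, forward 3.9 m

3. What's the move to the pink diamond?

turn left 63°, forward 2.9 m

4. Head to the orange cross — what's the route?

turn left 88°, forward 4.5 m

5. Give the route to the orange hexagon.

turn right 87°, forward 1.6 m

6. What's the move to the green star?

turn left 7°, forward 3.3 m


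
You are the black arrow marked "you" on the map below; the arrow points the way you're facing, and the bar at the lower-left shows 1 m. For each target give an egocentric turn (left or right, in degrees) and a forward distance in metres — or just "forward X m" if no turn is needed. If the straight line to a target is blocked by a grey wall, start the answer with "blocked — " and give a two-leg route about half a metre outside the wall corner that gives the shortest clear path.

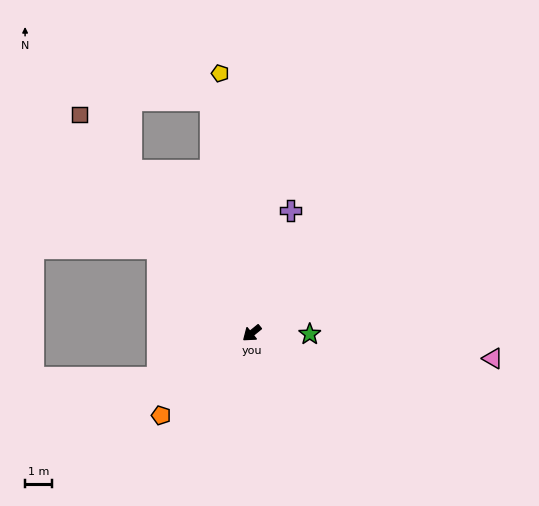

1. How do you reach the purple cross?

turn right 147°, forward 4.8 m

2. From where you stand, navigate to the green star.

turn left 140°, forward 2.1 m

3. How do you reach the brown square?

turn right 91°, forward 10.3 m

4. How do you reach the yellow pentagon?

turn right 122°, forward 9.7 m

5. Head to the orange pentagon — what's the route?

turn left 3°, forward 4.5 m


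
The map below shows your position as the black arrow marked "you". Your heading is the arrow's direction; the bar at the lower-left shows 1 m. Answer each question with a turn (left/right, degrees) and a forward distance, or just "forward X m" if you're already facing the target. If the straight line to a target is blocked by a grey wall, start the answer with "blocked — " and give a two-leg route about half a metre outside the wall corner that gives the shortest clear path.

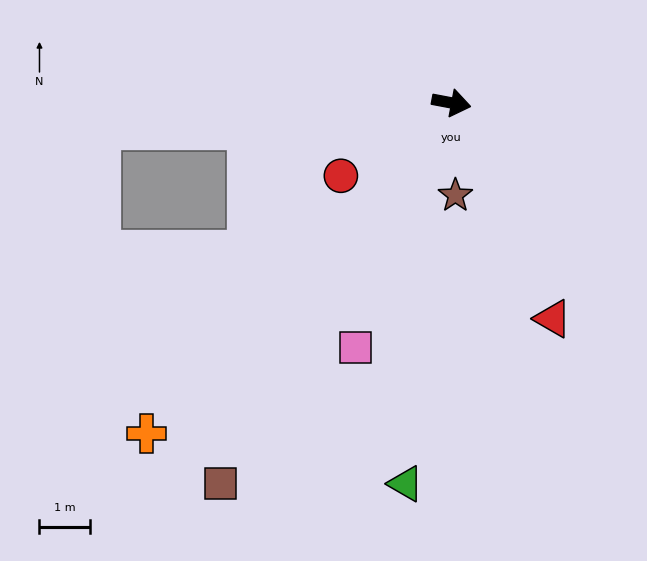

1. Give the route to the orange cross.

turn right 122°, forward 8.9 m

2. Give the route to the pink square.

turn right 101°, forward 5.2 m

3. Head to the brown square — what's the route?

turn right 111°, forward 8.8 m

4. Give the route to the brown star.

turn right 77°, forward 1.8 m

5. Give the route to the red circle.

turn right 136°, forward 2.6 m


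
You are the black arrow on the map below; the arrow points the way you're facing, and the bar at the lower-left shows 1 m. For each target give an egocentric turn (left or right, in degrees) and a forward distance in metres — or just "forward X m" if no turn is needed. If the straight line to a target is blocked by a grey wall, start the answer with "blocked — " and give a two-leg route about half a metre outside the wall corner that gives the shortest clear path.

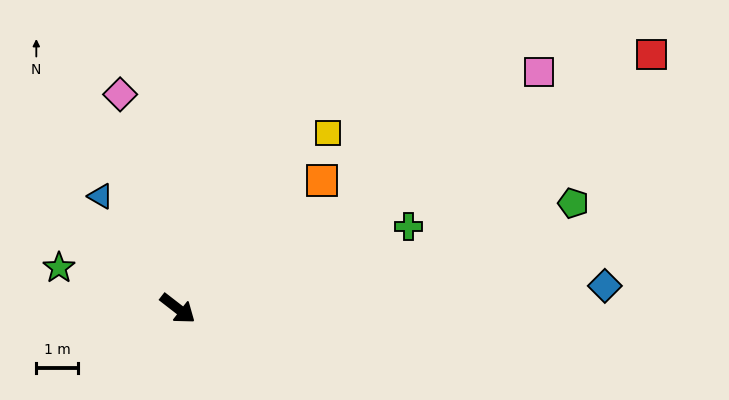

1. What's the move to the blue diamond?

turn left 41°, forward 10.2 m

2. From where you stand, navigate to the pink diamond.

turn left 143°, forward 5.3 m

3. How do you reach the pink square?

turn left 71°, forward 10.3 m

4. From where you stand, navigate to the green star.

turn right 161°, forward 3.0 m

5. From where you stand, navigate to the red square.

turn left 66°, forward 12.8 m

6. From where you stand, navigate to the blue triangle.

turn left 162°, forward 3.2 m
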